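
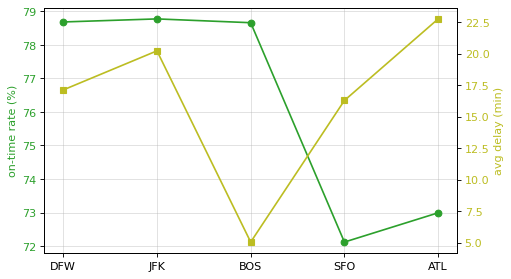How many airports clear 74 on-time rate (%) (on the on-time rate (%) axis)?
Above 74: DFW, JFK, BOS.

3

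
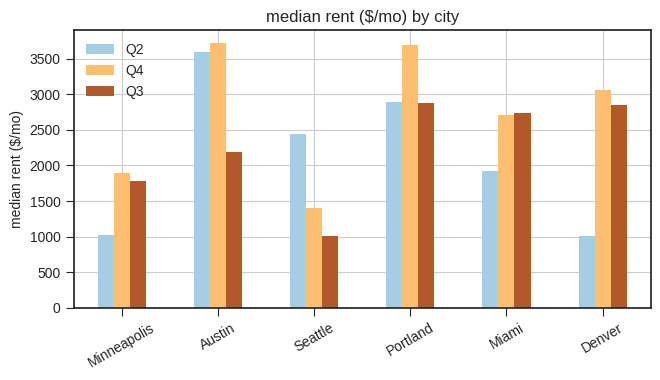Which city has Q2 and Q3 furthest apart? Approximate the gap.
Denver: Q2 ≈ 1000, Q3 ≈ 3000 → gap ≈ 2000. Next-largest (Seattle) is only ≈ 1500.

Denver, ≈ 2000 $/mo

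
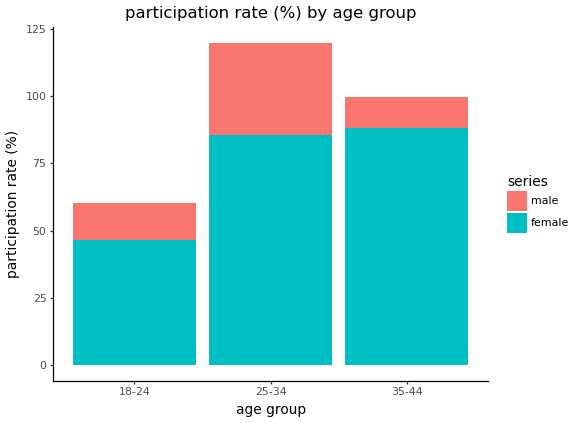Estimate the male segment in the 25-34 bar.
≈ 30

male top ≈ 120, bottom ≈ 90; segment ≈ 30.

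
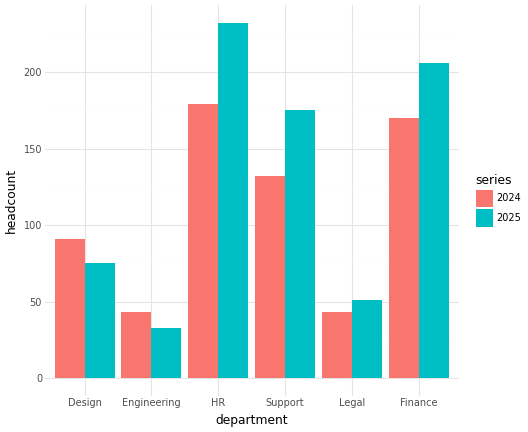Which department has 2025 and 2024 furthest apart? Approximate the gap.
HR: 2025 ≈ 240, 2024 ≈ 180 → gap ≈ 60. Next-largest (Support) is only ≈ 40.

HR, ≈ 60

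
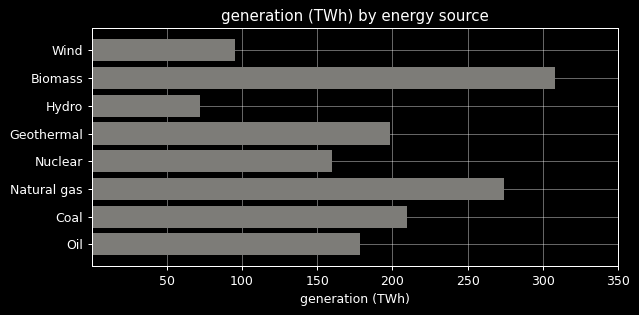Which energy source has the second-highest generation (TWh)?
Natural gas

Top 3: Biomass ≈ 300, Natural gas ≈ 250, Coal ≈ 200.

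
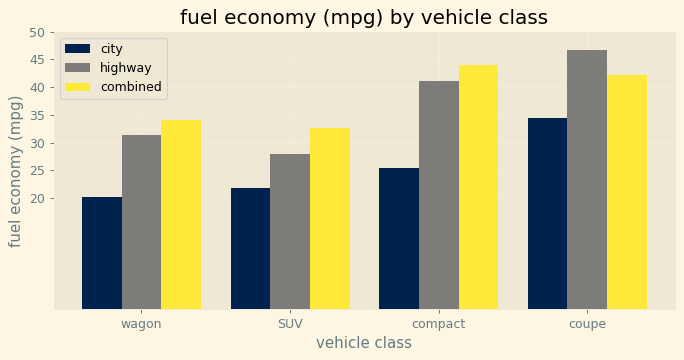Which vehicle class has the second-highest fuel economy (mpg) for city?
Top 3 for city: coupe ≈ 35, compact ≈ 25, SUV ≈ 20.

compact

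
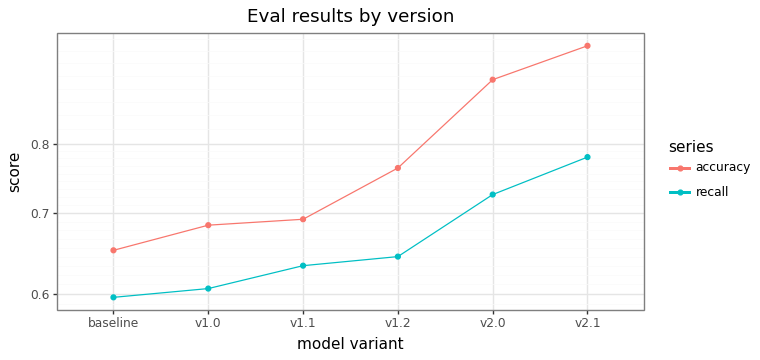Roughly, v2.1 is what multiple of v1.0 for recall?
≈ 1.33×

v2.1 ≈ 0.80, v1.0 ≈ 0.60; 0.80/0.60 ≈ 1.33.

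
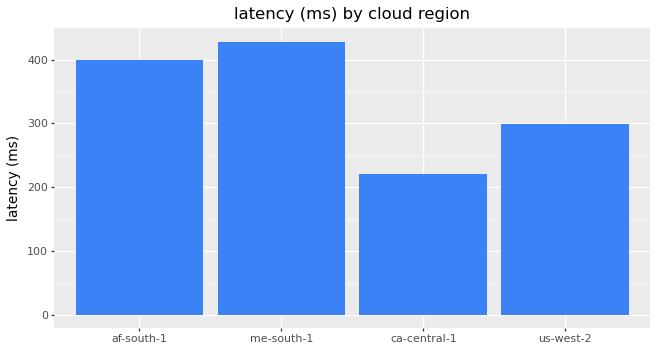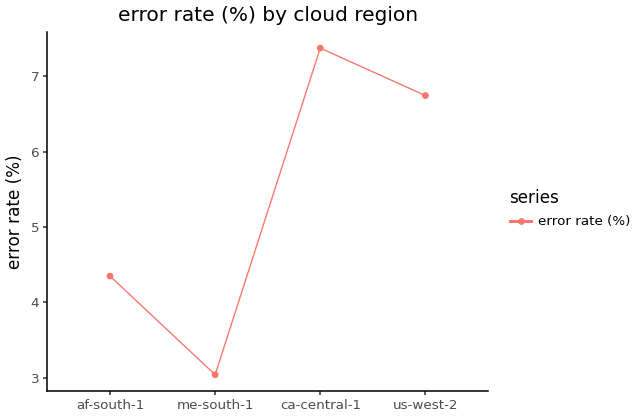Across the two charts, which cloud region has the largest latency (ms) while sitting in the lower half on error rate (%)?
Chart 2 median error rate (%) ≈ 6; below-median cloud regions: af-south-1, me-south-1. Among those, me-south-1 has the highest latency (ms) (≈ 450).

me-south-1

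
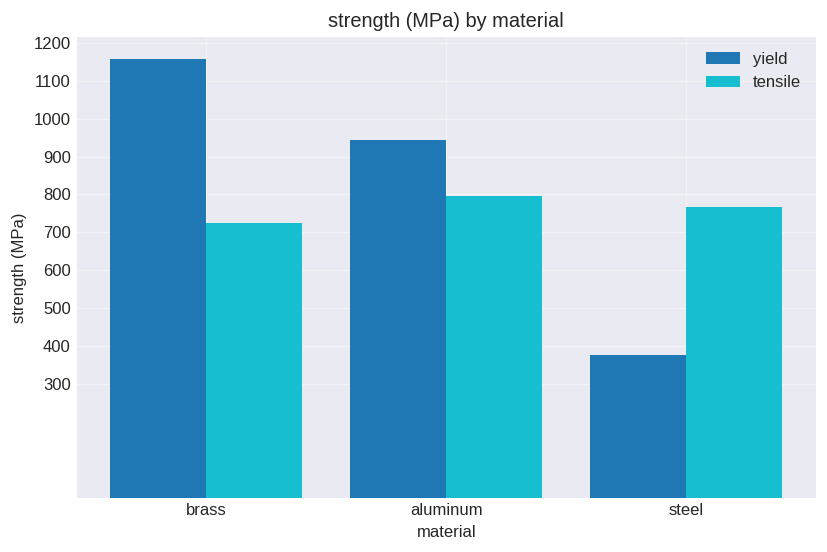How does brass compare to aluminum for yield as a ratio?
≈ 1.33×

brass ≈ 1200, aluminum ≈ 900; 1200/900 ≈ 1.33.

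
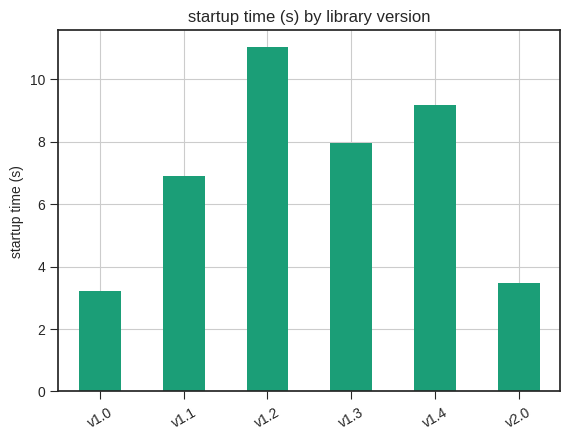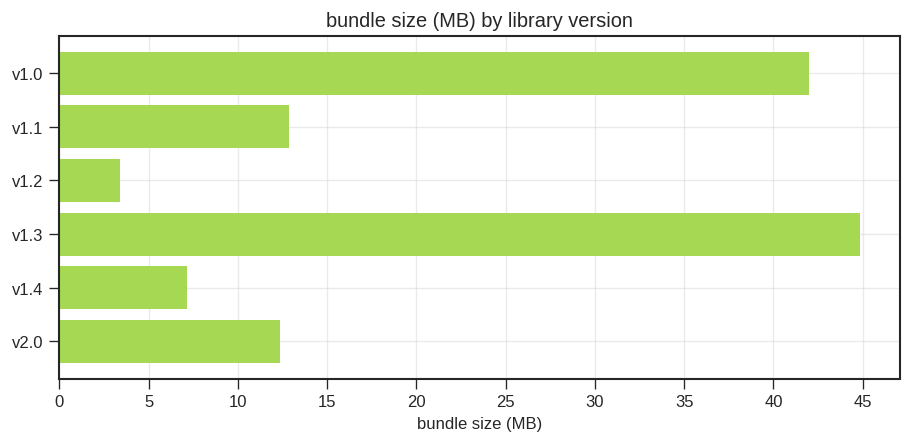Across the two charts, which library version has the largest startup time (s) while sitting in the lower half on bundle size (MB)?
v1.2

Chart 2 median bundle size (MB) ≈ 15; below-median library versions: v1.2, v1.4, v2.0. Among those, v1.2 has the highest startup time (s) (≈ 12).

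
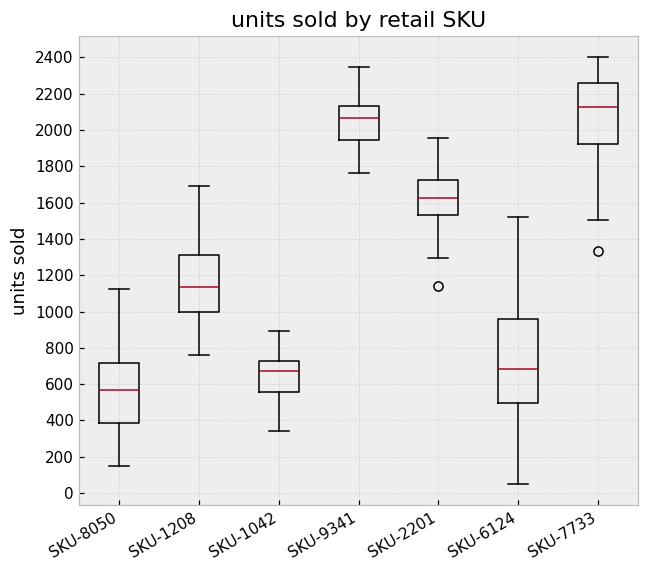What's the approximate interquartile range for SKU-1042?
Q3 ≈ 800, Q1 ≈ 600; IQR ≈ 200.

≈ 200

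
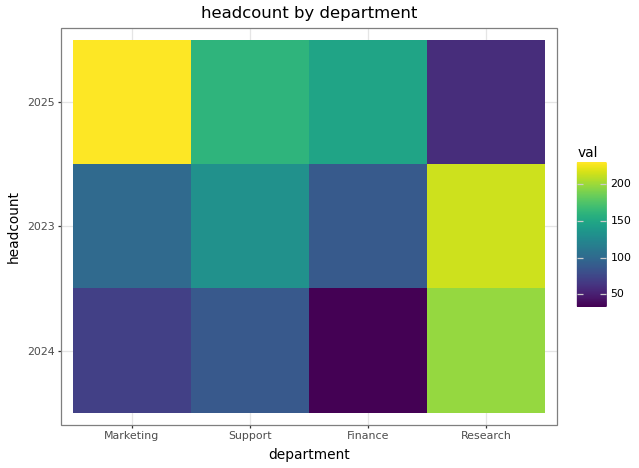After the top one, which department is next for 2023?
Top 3 for 2023: Research ≈ 220, Support ≈ 140, Marketing ≈ 100.

Support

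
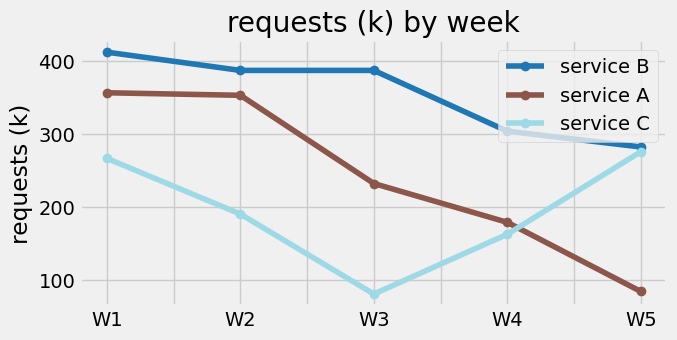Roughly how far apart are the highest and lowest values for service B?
≈ 100

Max W1 ≈ 400, min W5 ≈ 300; range ≈ 100.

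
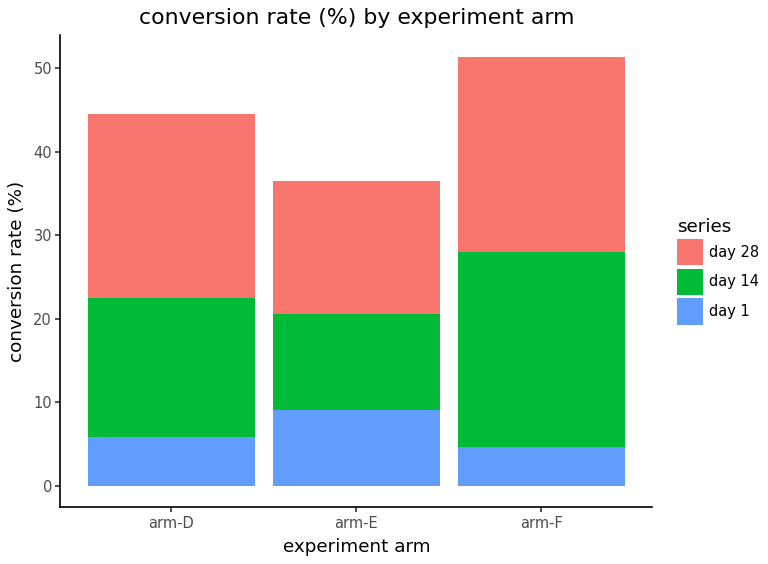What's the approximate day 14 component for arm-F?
day 14 top ≈ 30, bottom ≈ 5; segment ≈ 25.

≈ 25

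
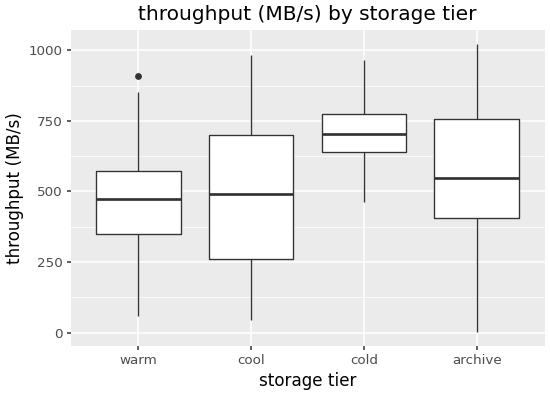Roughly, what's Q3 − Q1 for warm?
Q3 ≈ 575, Q1 ≈ 350; IQR ≈ 225.

≈ 225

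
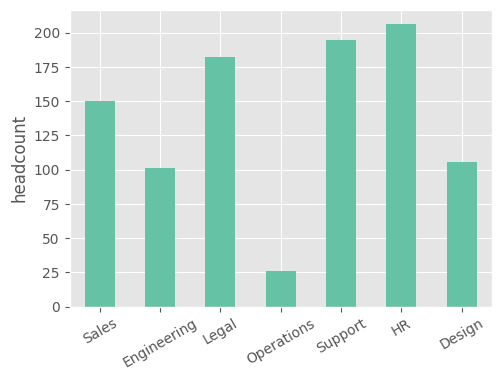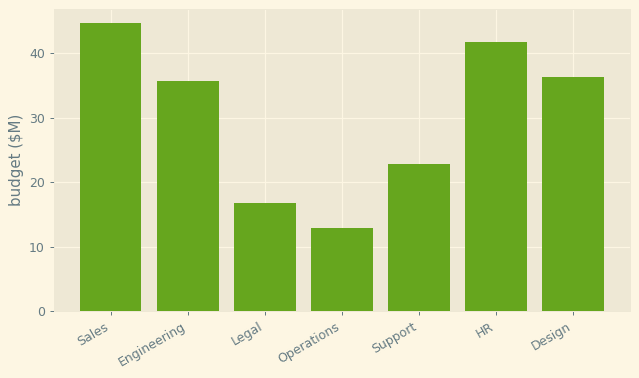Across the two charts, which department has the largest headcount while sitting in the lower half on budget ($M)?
Chart 2 median budget ($M) ≈ 35; below-median departments: Legal, Operations, Support. Among those, Support has the highest headcount (≈ 200).

Support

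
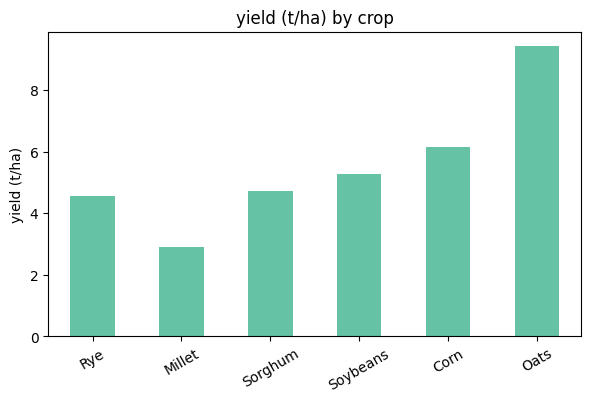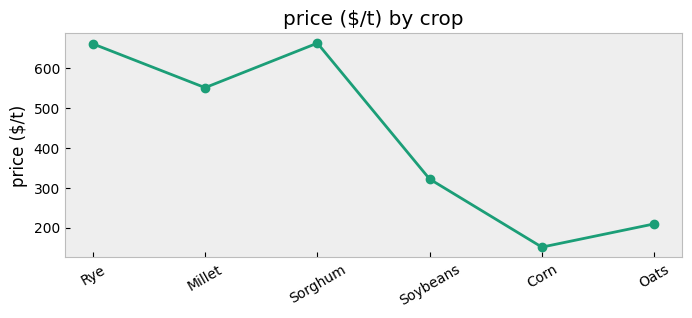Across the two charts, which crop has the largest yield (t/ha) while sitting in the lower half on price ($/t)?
Oats

Chart 2 median price ($/t) ≈ 400; below-median crops: Soybeans, Corn, Oats. Among those, Oats has the highest yield (t/ha) (≈ 9).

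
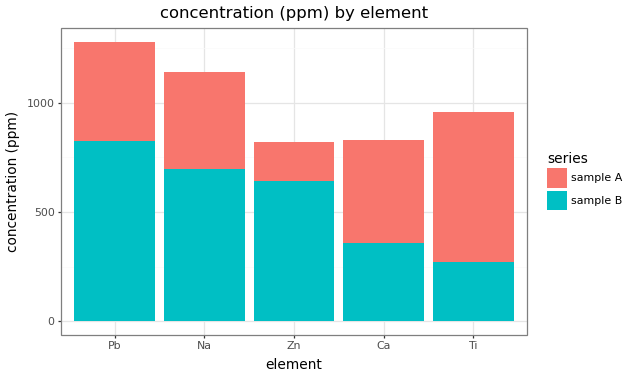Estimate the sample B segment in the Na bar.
≈ 600

sample B top ≈ 600, bottom ≈ 0; segment ≈ 600.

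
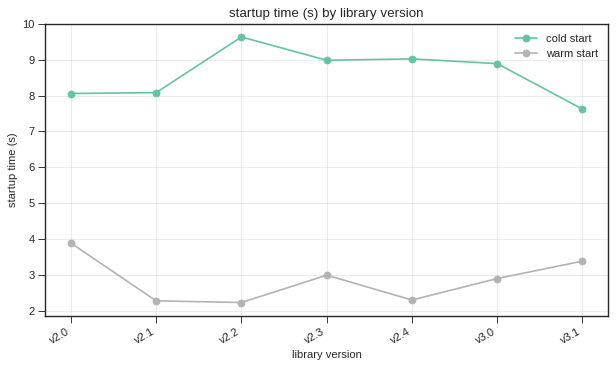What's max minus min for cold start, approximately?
Max v2.2 ≈ 10, min v3.1 ≈ 8; range ≈ 2.

≈ 2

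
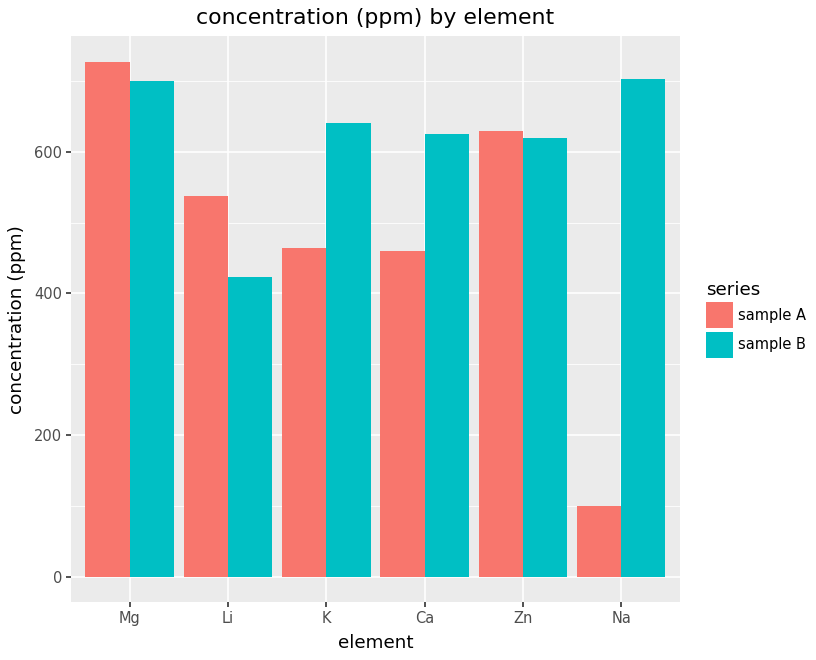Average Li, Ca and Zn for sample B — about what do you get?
≈ 533

(400 + 600 + 600) / 3 ≈ 533.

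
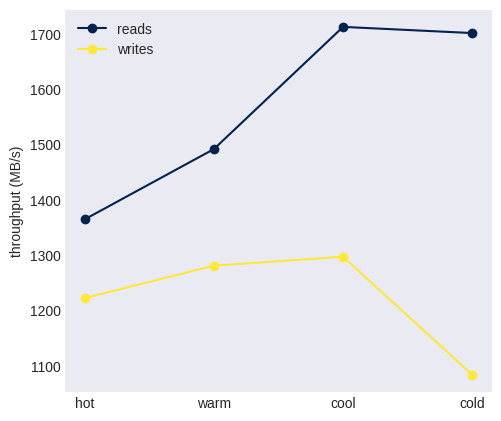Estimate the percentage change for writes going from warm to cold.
warm ≈ 1300, cold ≈ 1100; (1100 − 1300) / 1300 ≈ -15.4%.

≈ -15.4%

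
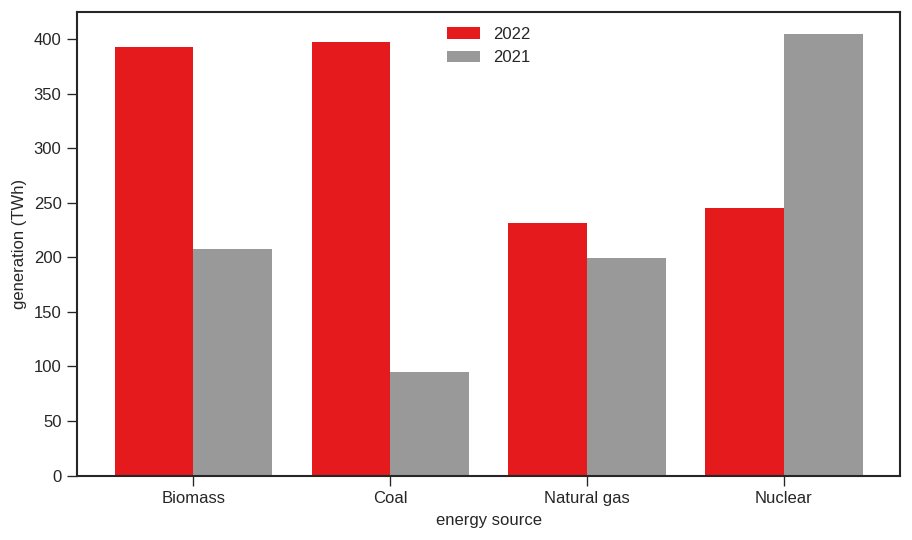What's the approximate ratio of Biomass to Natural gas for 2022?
Biomass ≈ 400, Natural gas ≈ 250; 400/250 ≈ 1.6.

≈ 1.6×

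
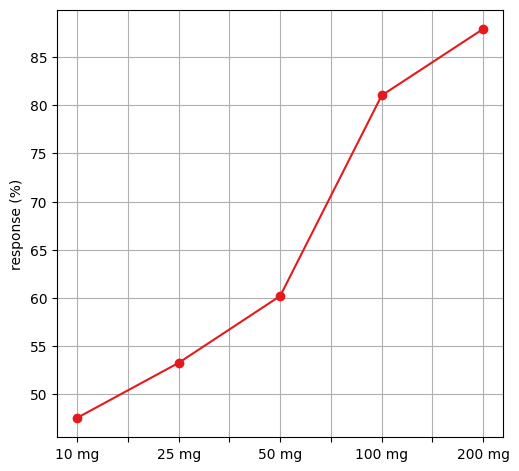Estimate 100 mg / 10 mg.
≈ 1.6×

100 mg ≈ 80, 10 mg ≈ 50; 80/50 ≈ 1.6.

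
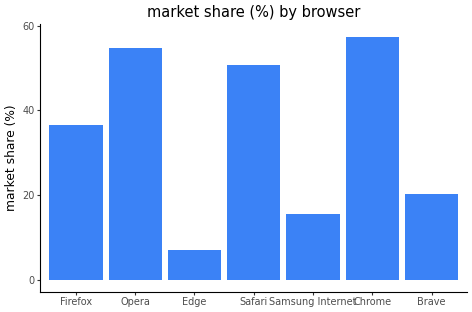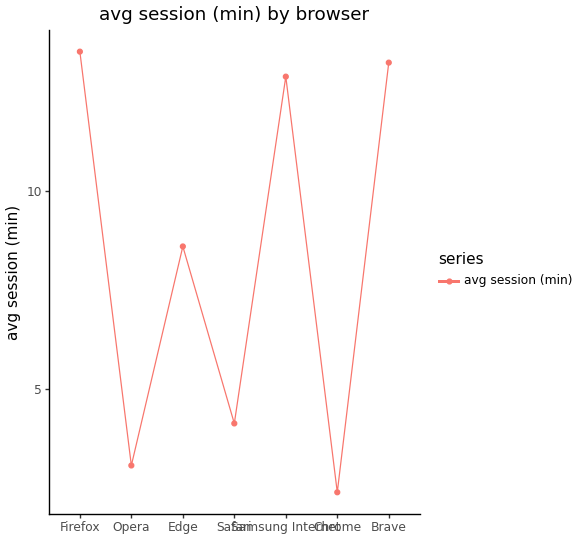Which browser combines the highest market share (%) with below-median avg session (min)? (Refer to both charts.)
Chart 2 median avg session (min) ≈ 8; below-median browsers: Opera, Safari, Chrome. Among those, Chrome has the highest market share (%) (≈ 60).

Chrome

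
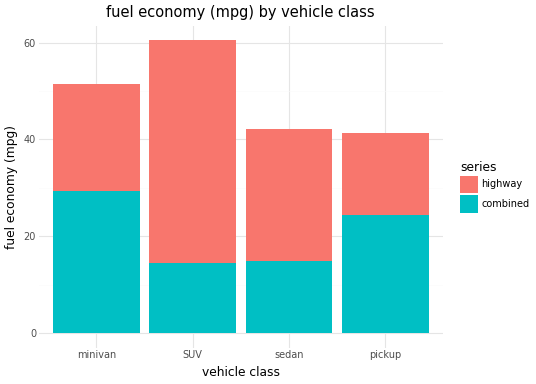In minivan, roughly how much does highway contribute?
highway top ≈ 50, bottom ≈ 30; segment ≈ 20.

≈ 20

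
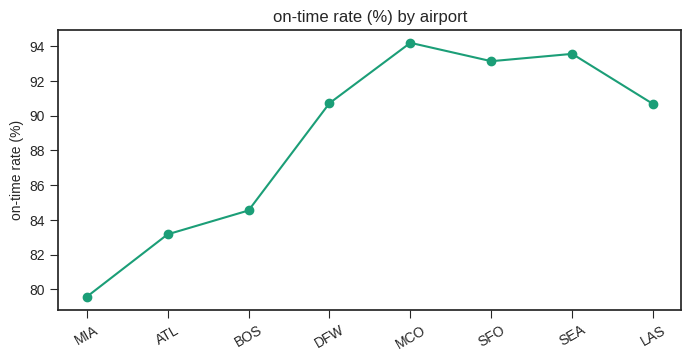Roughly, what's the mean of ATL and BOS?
(84 + 84) / 2 ≈ 84.

≈ 84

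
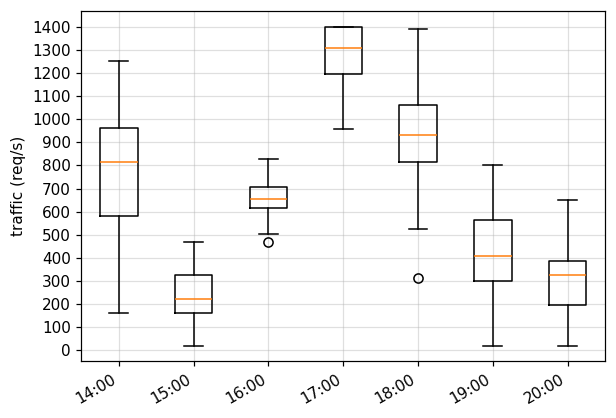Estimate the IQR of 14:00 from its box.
Q3 ≈ 1000, Q1 ≈ 600; IQR ≈ 400.

≈ 400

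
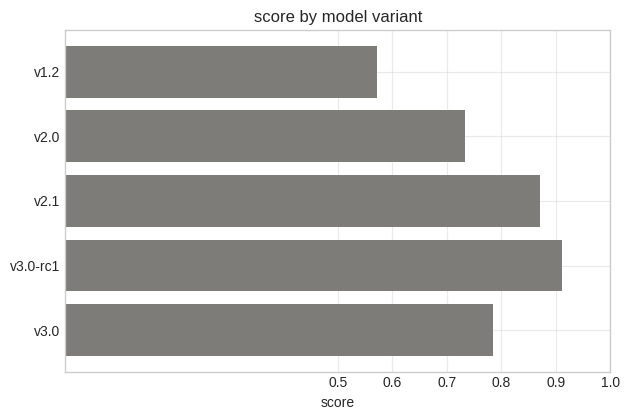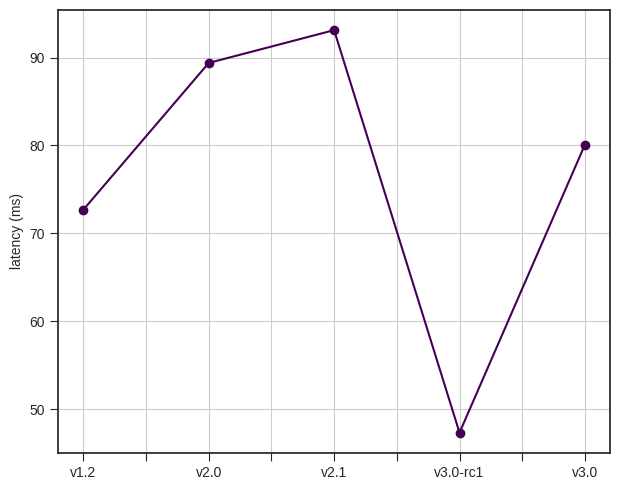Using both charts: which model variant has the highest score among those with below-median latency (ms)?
v3.0-rc1

Chart 2 median latency (ms) ≈ 80; below-median model variants: v1.2, v3.0-rc1. Among those, v3.0-rc1 has the highest score (≈ 0.9).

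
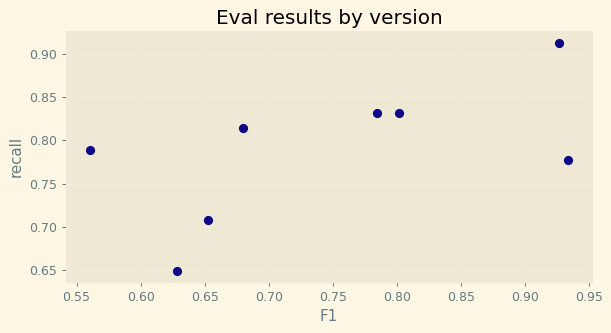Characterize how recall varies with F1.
positive, moderate

Points are positively correlated; moderate (|r| ≈ 0.6).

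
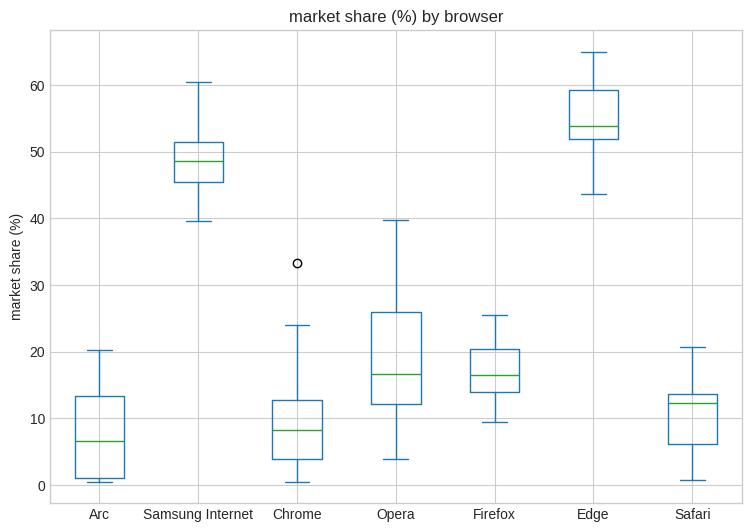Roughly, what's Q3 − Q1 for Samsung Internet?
Q3 ≈ 50, Q1 ≈ 45; IQR ≈ 5.

≈ 5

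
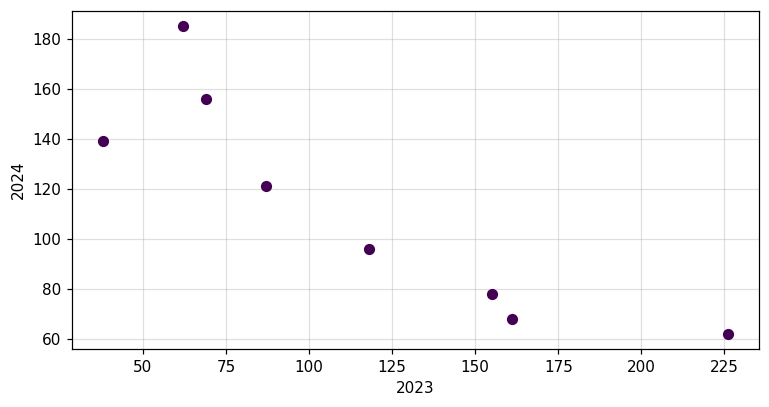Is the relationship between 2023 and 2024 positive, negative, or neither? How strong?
Points are negatively correlated; strong (|r| ≈ 0.9).

negative, strong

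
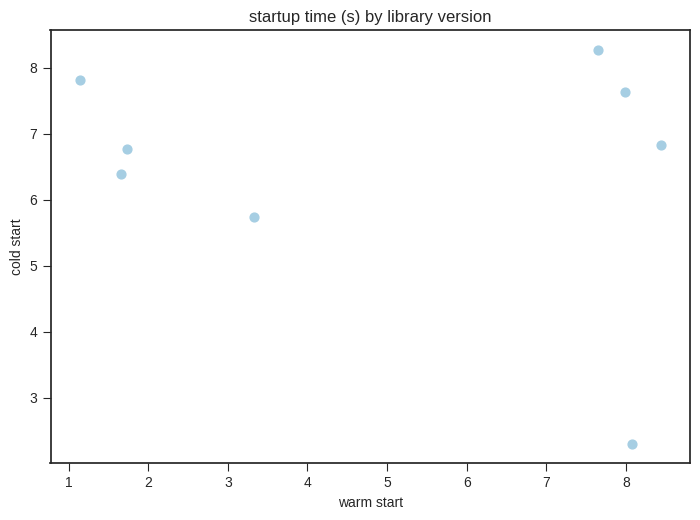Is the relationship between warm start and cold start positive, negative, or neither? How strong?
Points are roughly uncorrelated; weak (|r| ≈ 0.2).

no clear correlation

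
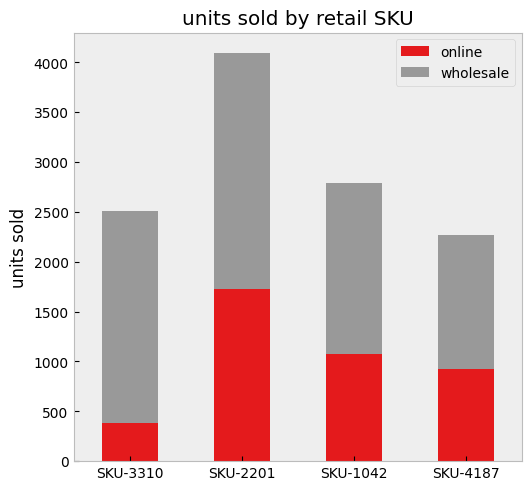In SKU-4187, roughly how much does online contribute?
≈ 1000

online top ≈ 1000, bottom ≈ 0; segment ≈ 1000.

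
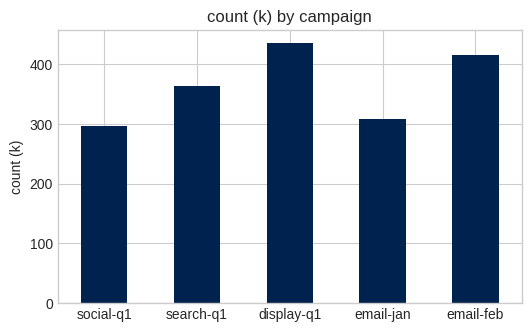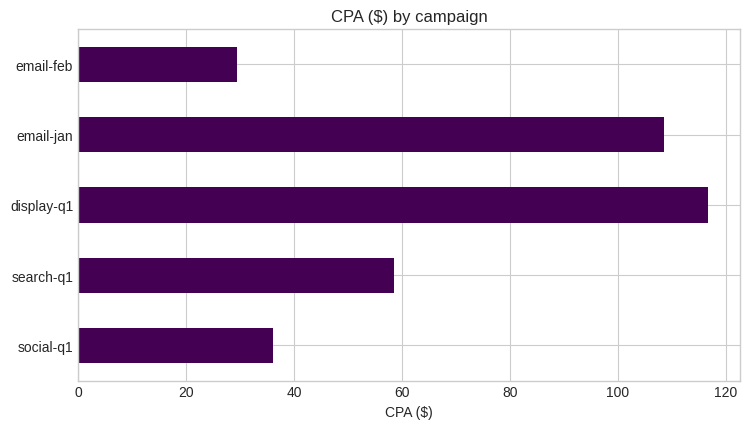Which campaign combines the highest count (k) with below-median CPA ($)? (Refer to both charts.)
Chart 2 median CPA ($) ≈ 60; below-median campaigns: social-q1, email-feb. Among those, email-feb has the highest count (k) (≈ 400).

email-feb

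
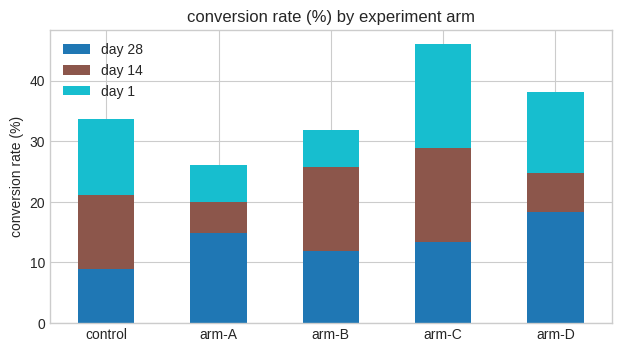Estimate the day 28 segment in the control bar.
≈ 10

day 28 top ≈ 10, bottom ≈ 0; segment ≈ 10.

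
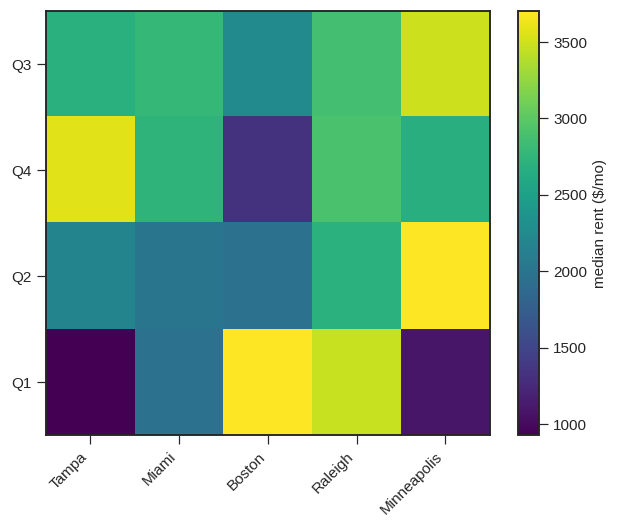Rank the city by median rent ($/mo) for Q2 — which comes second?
Top 3 for Q2: Minneapolis ≈ 3500, Raleigh ≈ 2500, Tampa ≈ 2000.

Raleigh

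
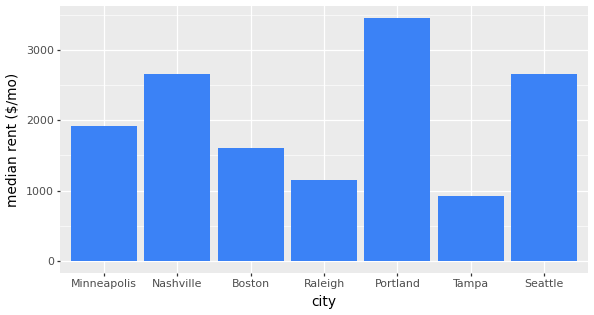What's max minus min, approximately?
≈ 2500

Max Portland ≈ 3500, min Tampa ≈ 1000; range ≈ 2500.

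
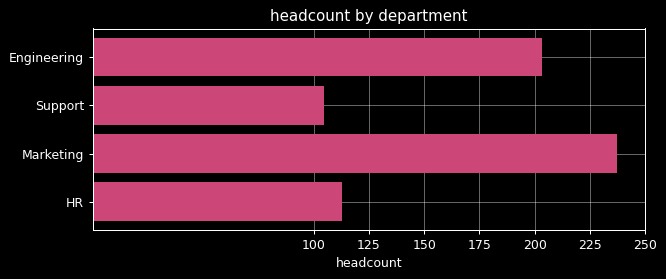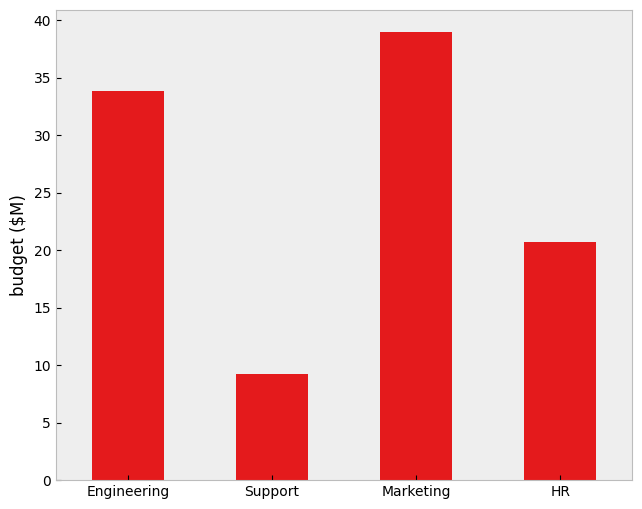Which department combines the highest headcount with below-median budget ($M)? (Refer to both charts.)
HR

Chart 2 median budget ($M) ≈ 25; below-median departments: Support, HR. Among those, HR has the highest headcount (≈ 125).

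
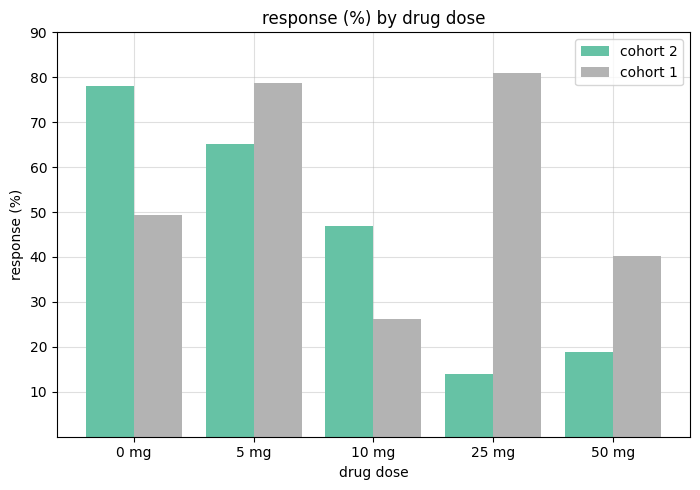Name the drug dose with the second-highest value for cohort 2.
Top 3 for cohort 2: 0 mg ≈ 80, 5 mg ≈ 70, 10 mg ≈ 50.

5 mg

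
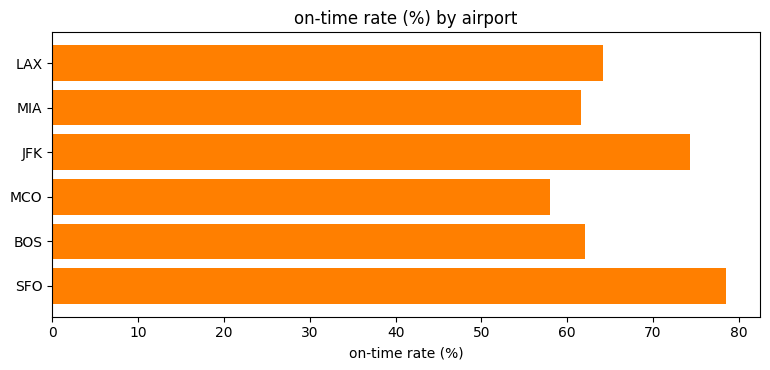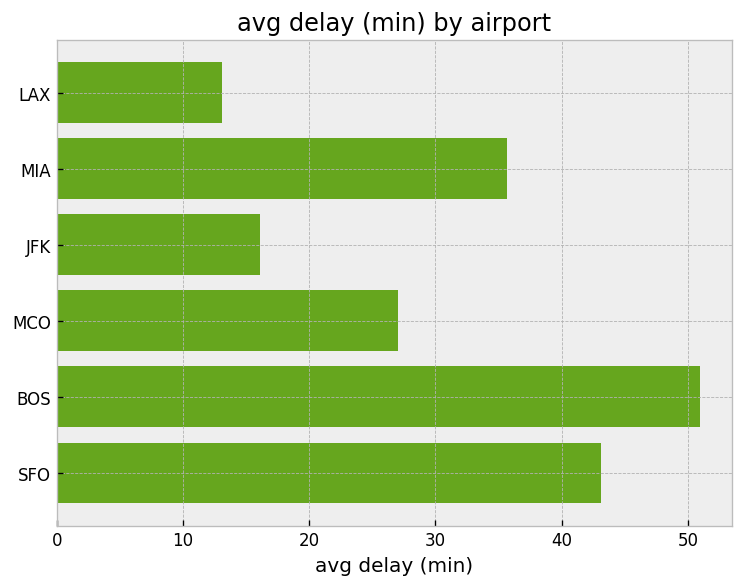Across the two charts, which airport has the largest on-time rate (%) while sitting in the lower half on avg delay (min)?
Chart 2 median avg delay (min) ≈ 30; below-median airports: LAX, JFK, MCO. Among those, JFK has the highest on-time rate (%) (≈ 70).

JFK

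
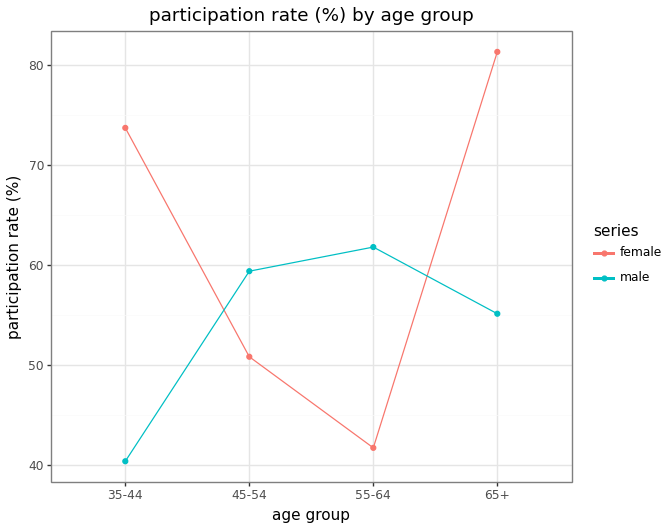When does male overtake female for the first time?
45-54

35-44: male ≈ 40 vs female ≈ 75 (not yet); 45-54: male ≈ 60 vs female ≈ 50 (first crossover).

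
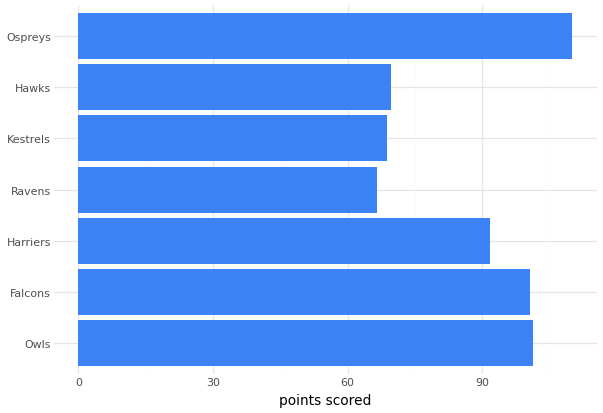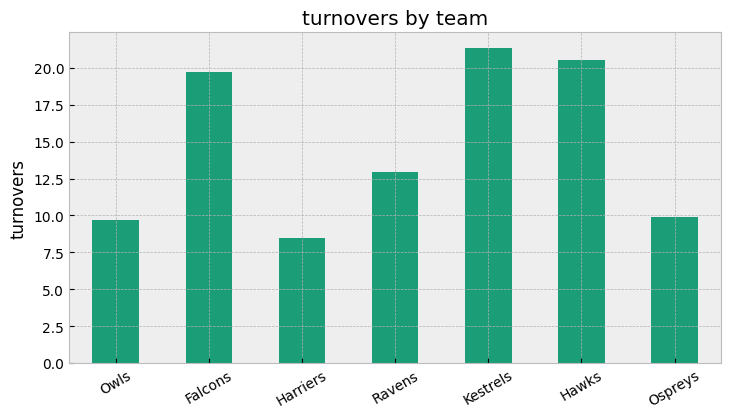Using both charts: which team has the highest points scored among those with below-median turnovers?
Ospreys

Chart 2 median turnovers ≈ 12; below-median teams: Owls, Harriers, Ospreys. Among those, Ospreys has the highest points scored (≈ 120).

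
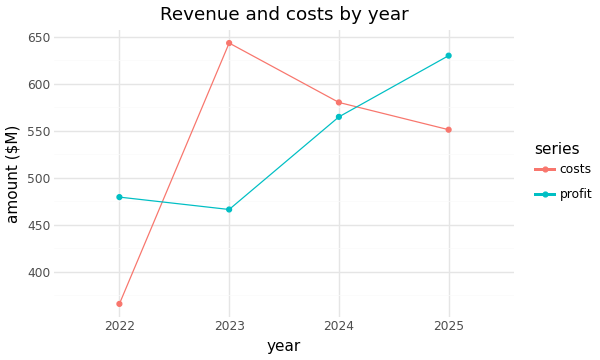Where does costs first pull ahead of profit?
2022: costs ≈ 375 vs profit ≈ 475 (not yet); 2023: costs ≈ 650 vs profit ≈ 475 (first crossover).

2023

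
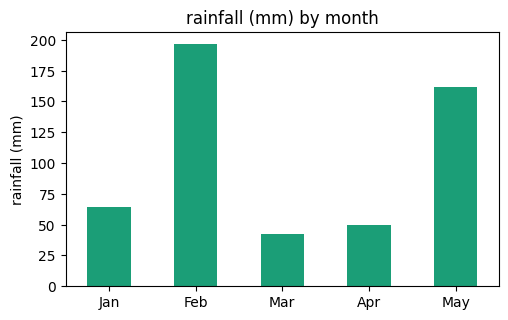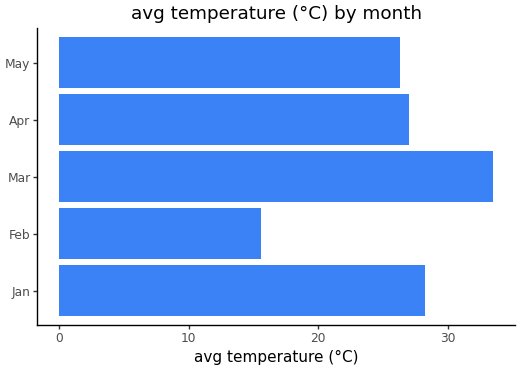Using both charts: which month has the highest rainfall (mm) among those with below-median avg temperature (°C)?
Chart 2 median avg temperature (°C) ≈ 25; below-median months: Feb, May. Among those, Feb has the highest rainfall (mm) (≈ 200).

Feb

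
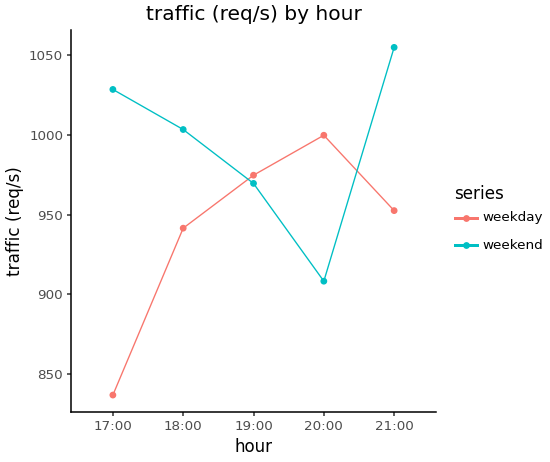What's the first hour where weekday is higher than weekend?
19:00

18:00: weekday ≈ 940 vs weekend ≈ 1000 (not yet); 19:00: weekday ≈ 980 vs weekend ≈ 960 (first crossover).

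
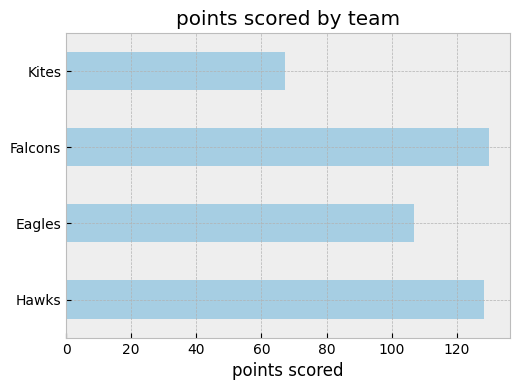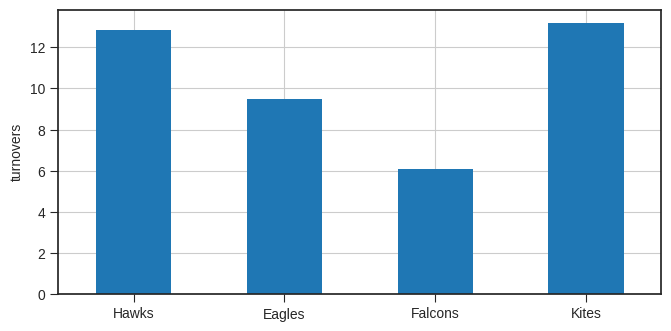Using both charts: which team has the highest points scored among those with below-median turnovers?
Chart 2 median turnovers ≈ 12; below-median teams: Eagles, Falcons. Among those, Falcons has the highest points scored (≈ 120).

Falcons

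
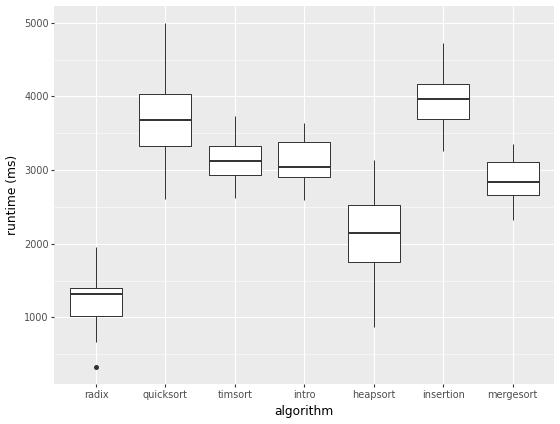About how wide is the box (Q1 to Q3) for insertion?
Q3 ≈ 4000, Q1 ≈ 3500; IQR ≈ 500.

≈ 500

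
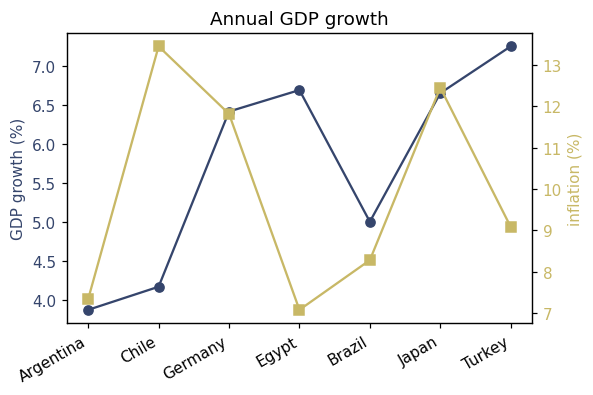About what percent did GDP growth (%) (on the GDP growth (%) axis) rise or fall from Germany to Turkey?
Germany ≈ 6.5, Turkey ≈ 7.5; (7.5 − 6.5) / 6.5 ≈ +15.4%.

≈ +15.4%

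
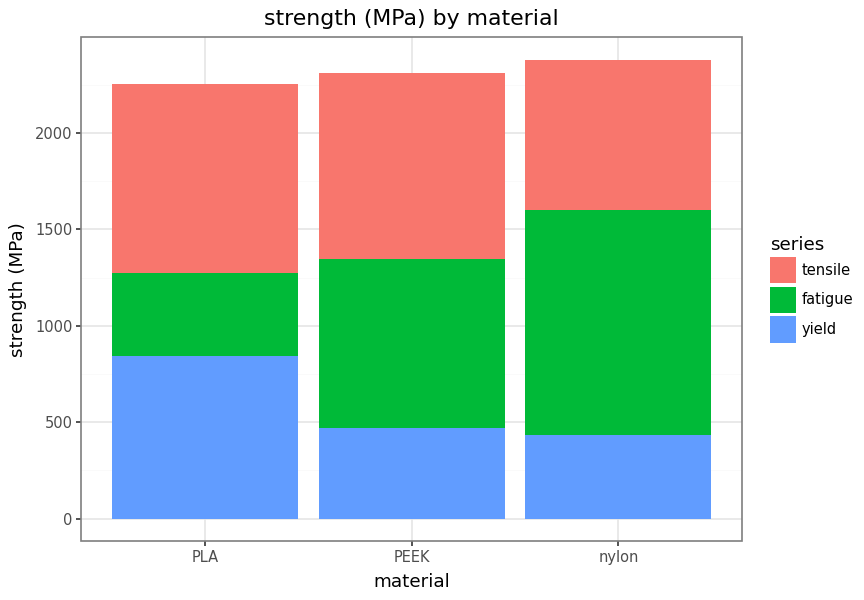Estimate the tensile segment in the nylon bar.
tensile top ≈ 2400, bottom ≈ 1600; segment ≈ 800.

≈ 800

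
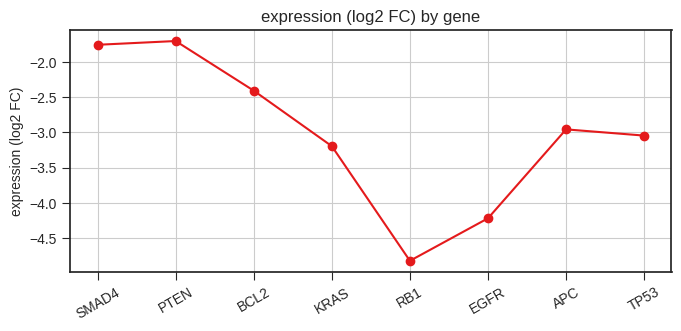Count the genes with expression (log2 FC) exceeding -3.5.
Above -3.5: SMAD4, PTEN, BCL2, KRAS, APC, TP53.

6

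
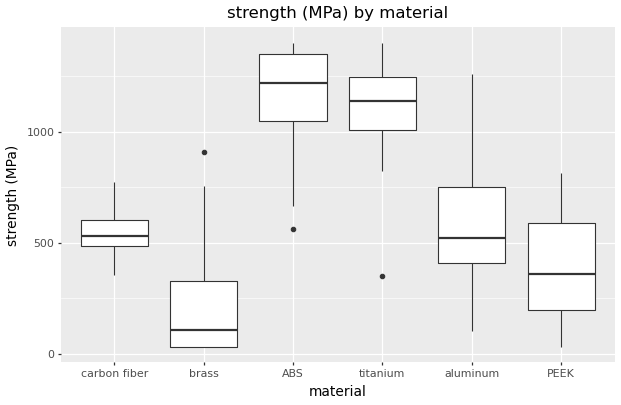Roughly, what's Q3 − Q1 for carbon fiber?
≈ 100

Q3 ≈ 600, Q1 ≈ 500; IQR ≈ 100.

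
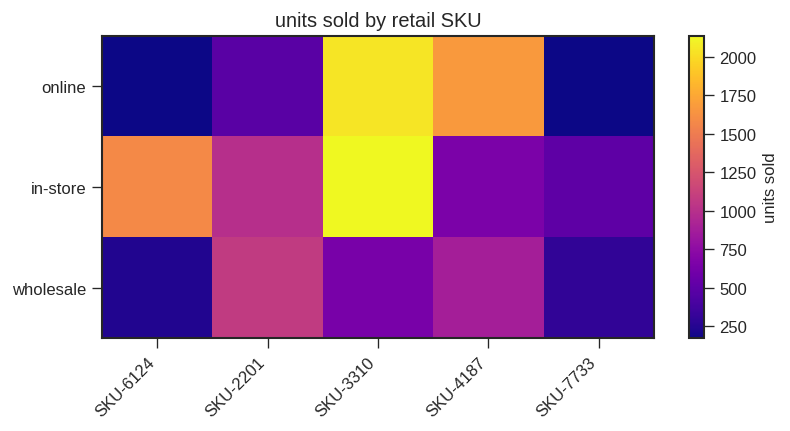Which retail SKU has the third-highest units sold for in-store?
SKU-2201

Top 4 for in-store: SKU-3310 ≈ 2200, SKU-6124 ≈ 1600, SKU-2201 ≈ 1000, SKU-4187 ≈ 600.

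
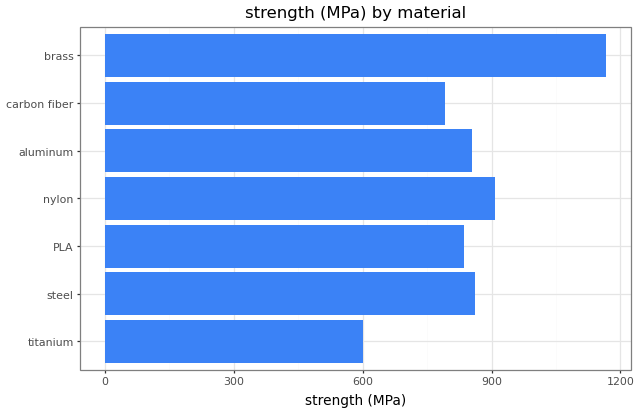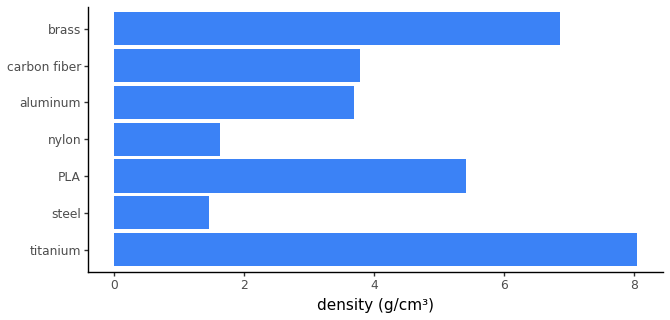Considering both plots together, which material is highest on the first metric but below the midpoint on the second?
Chart 2 median density (g/cm³) ≈ 4; below-median materials: steel, nylon, aluminum. Among those, nylon has the highest strength (MPa) (≈ 1000).

nylon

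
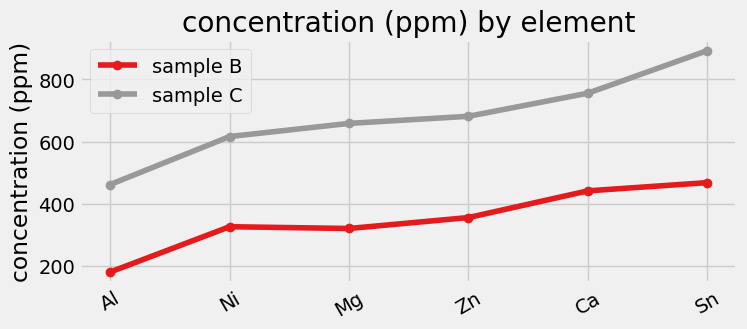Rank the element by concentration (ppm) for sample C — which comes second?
Ca

Top 3 for sample C: Sn ≈ 900, Ca ≈ 800, Zn ≈ 700.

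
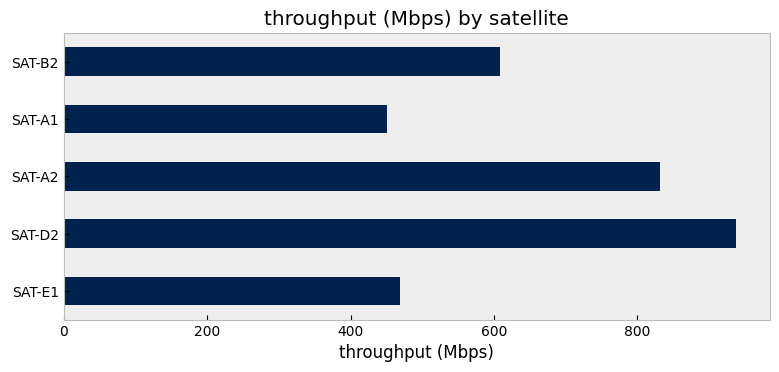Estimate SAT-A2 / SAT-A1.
≈ 1.6×

SAT-A2 ≈ 800, SAT-A1 ≈ 500; 800/500 ≈ 1.6.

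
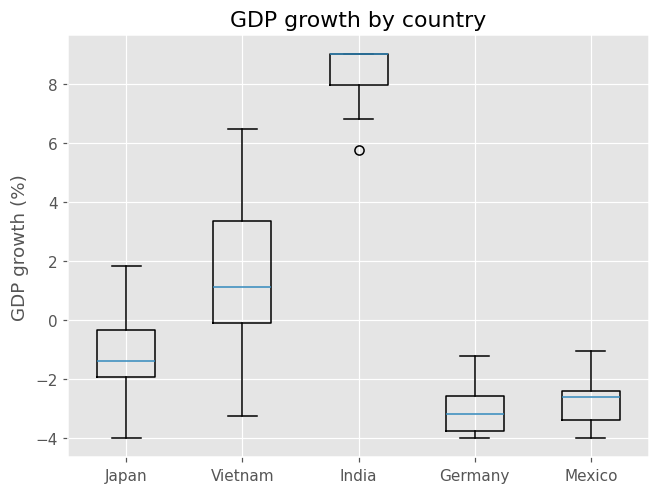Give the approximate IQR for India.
Q3 ≈ 9, Q1 ≈ 8; IQR ≈ 1.

≈ 1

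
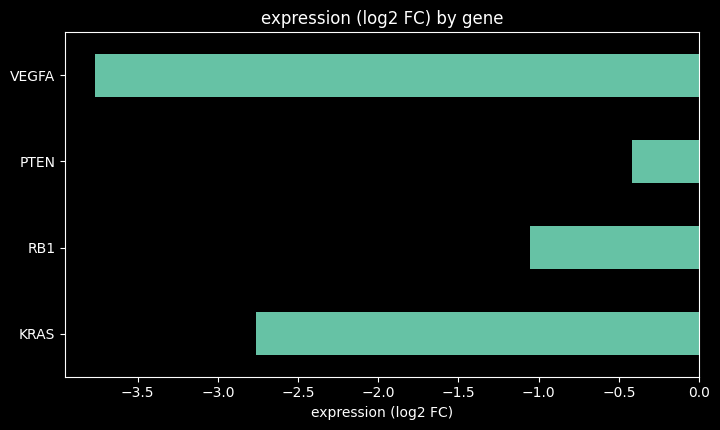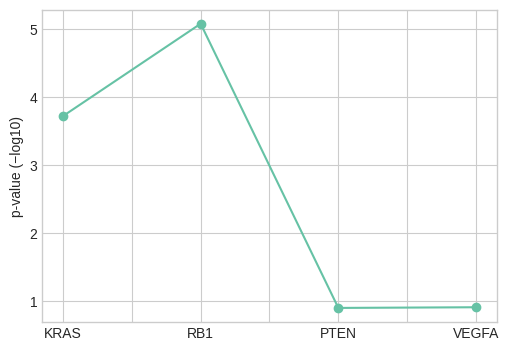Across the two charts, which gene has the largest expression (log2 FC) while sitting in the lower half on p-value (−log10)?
Chart 2 median p-value (−log10) ≈ 2.5; below-median genes: PTEN, VEGFA. Among those, PTEN has the highest expression (log2 FC) (≈ 0).

PTEN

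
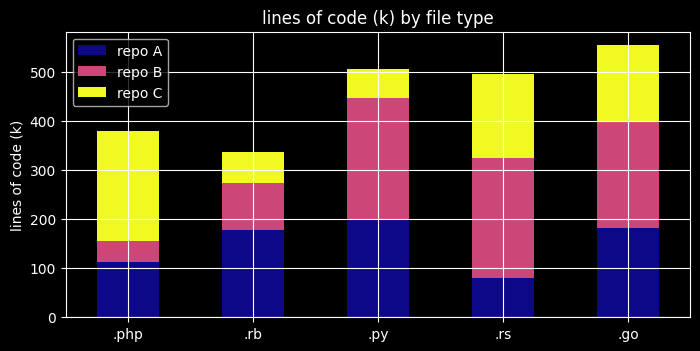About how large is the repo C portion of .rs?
≈ 200

repo C top ≈ 500, bottom ≈ 300; segment ≈ 200.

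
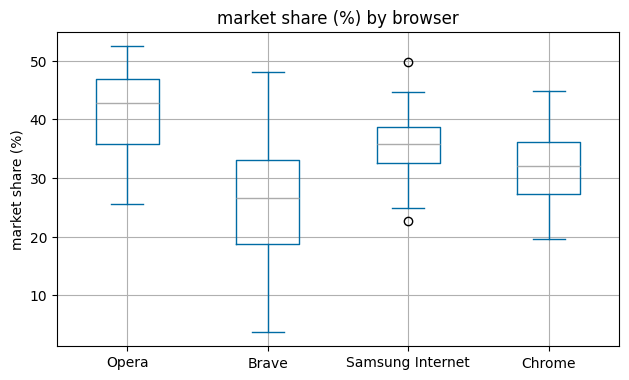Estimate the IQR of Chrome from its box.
≈ 8

Q3 ≈ 36, Q1 ≈ 28; IQR ≈ 8.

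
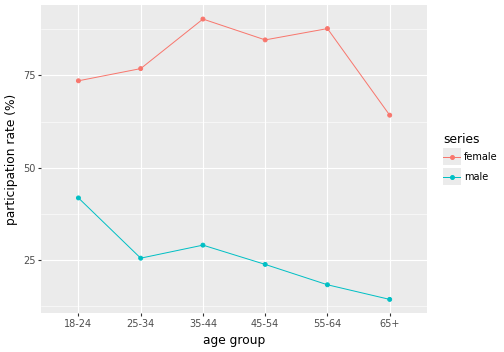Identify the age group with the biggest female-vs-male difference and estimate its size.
55-64: female ≈ 90, male ≈ 20 → gap ≈ 70. Next-largest (35-44) is only ≈ 60.

55-64, ≈ 70 %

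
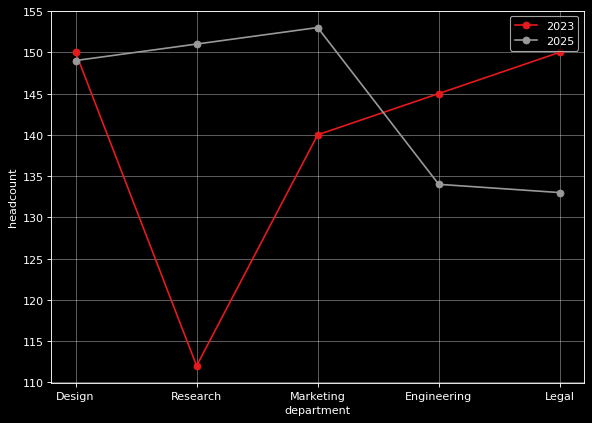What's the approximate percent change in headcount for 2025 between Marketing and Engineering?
Marketing ≈ 155, Engineering ≈ 135; (135 − 155) / 155 ≈ -12.9%.

≈ -12.9%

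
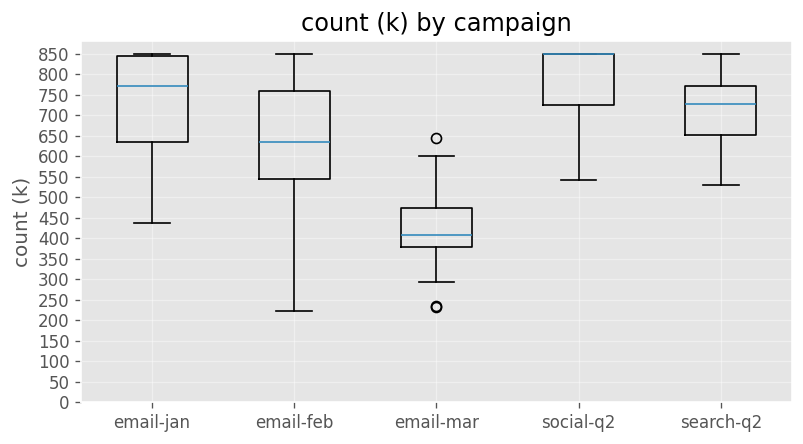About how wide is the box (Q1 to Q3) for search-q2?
≈ 100

Q3 ≈ 750, Q1 ≈ 650; IQR ≈ 100.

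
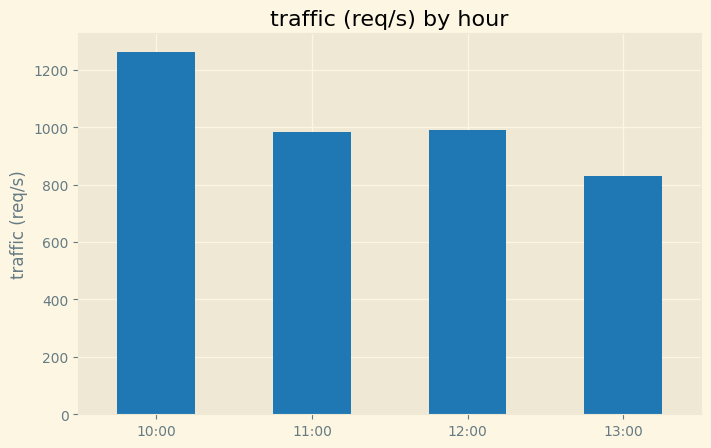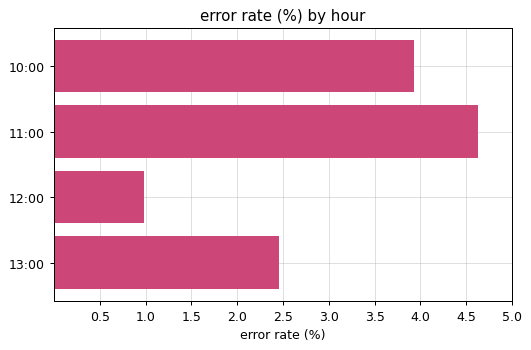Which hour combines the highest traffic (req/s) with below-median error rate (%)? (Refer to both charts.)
12:00

Chart 2 median error rate (%) ≈ 3; below-median hours: 12:00, 13:00. Among those, 12:00 has the highest traffic (req/s) (≈ 1000).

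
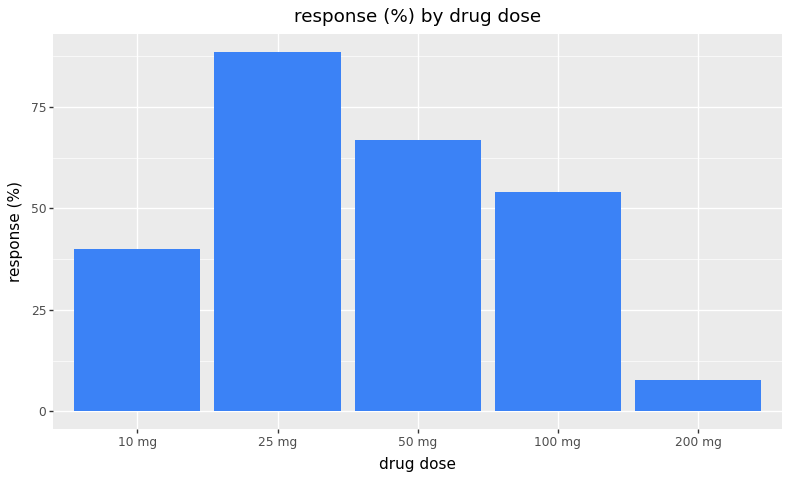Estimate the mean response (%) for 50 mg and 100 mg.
≈ 60

(70 + 50) / 2 ≈ 60.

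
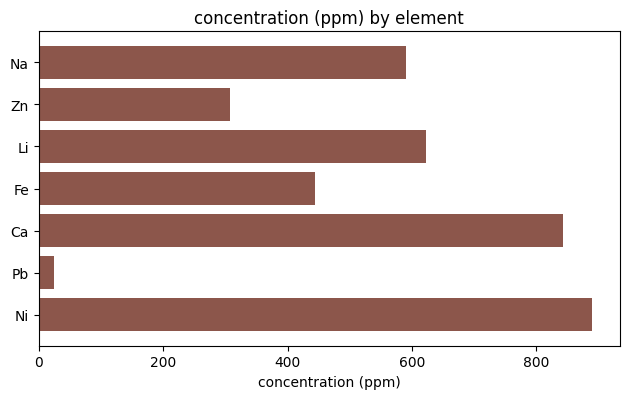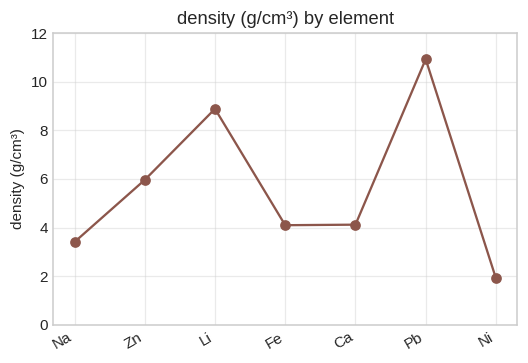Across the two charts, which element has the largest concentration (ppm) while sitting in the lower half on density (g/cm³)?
Ni

Chart 2 median density (g/cm³) ≈ 4; below-median elements: Na, Fe, Ni. Among those, Ni has the highest concentration (ppm) (≈ 900).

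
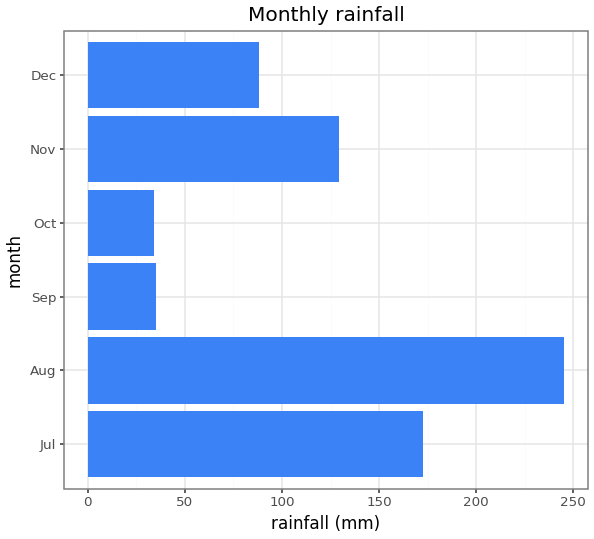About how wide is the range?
Max Aug ≈ 250, min Oct ≈ 25; range ≈ 225.

≈ 225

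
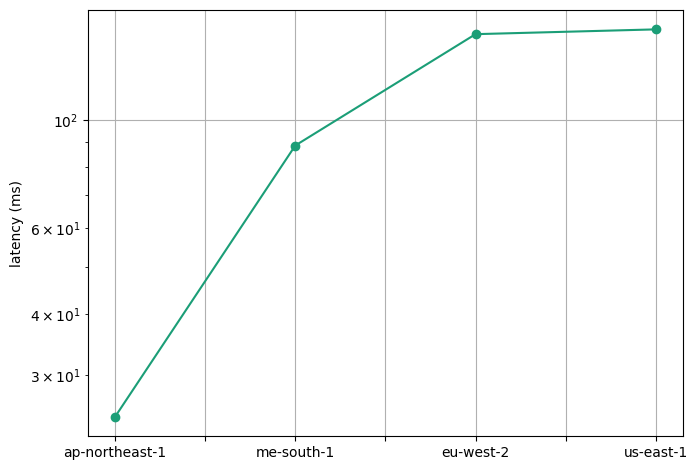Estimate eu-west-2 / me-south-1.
eu-west-2 ≈ 140, me-south-1 ≈ 80; 140/80 ≈ 1.75.

≈ 1.75×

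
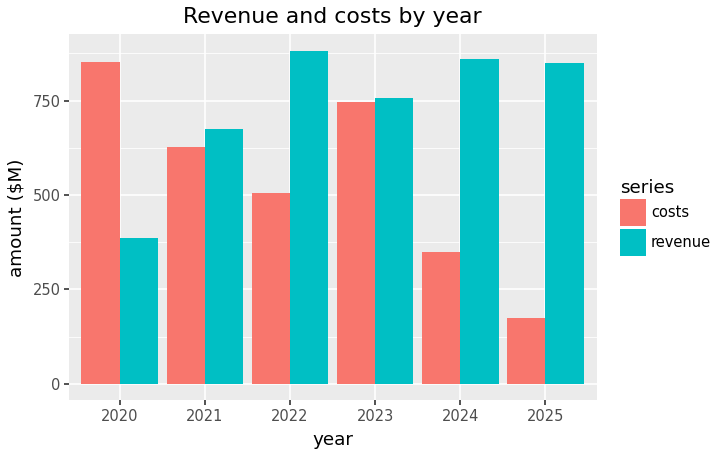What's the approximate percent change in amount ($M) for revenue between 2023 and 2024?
2023 ≈ 800, 2024 ≈ 900; (900 − 800) / 800 ≈ +12.5%.

≈ +12.5%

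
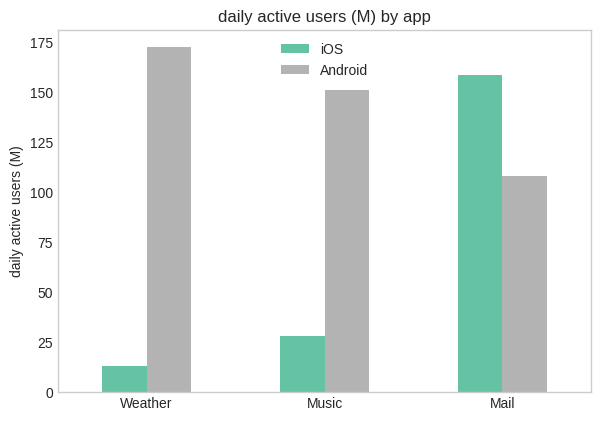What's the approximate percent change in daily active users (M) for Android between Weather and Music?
Weather ≈ 180, Music ≈ 160; (160 − 180) / 180 ≈ -11.1%.

≈ -11.1%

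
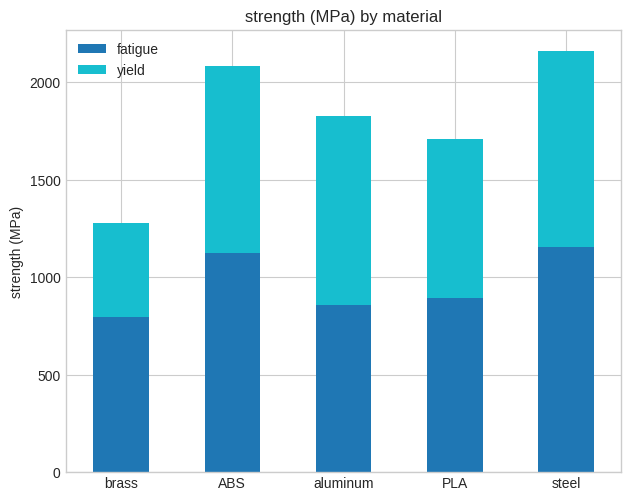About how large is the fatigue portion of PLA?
fatigue top ≈ 800, bottom ≈ 0; segment ≈ 800.

≈ 800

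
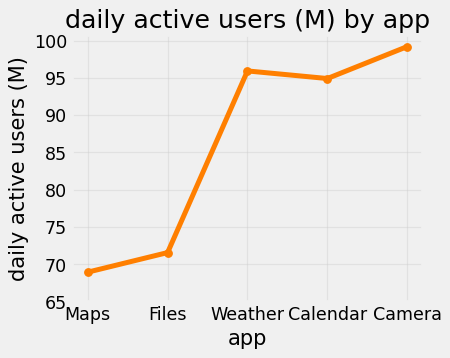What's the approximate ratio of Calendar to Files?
Calendar ≈ 95, Files ≈ 70; 95/70 ≈ 1.36.

≈ 1.36×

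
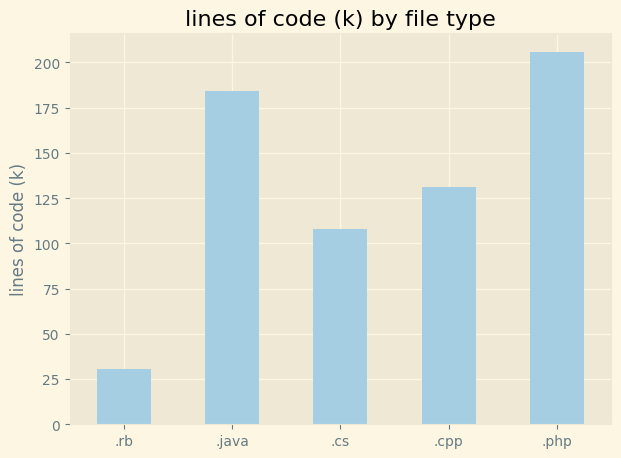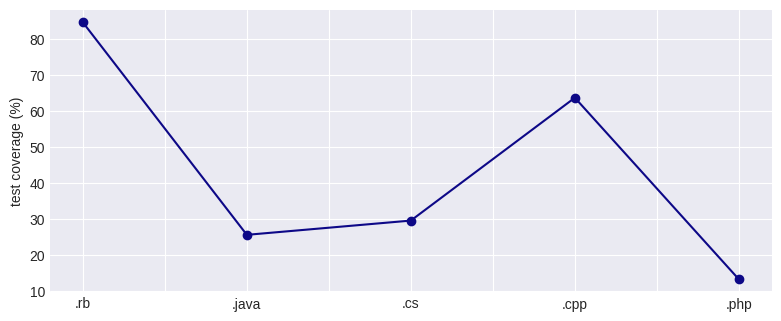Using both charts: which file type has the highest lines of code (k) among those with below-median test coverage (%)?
Chart 2 median test coverage (%) ≈ 30; below-median file types: .java, .php. Among those, .php has the highest lines of code (k) (≈ 200).

.php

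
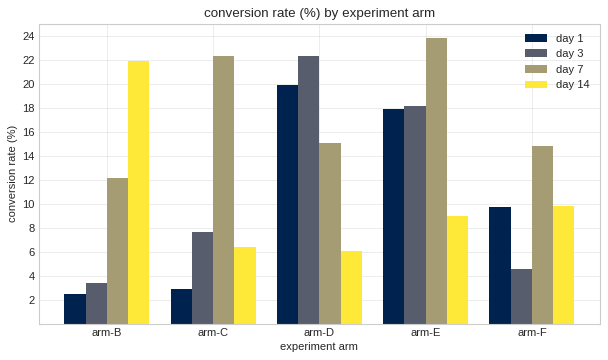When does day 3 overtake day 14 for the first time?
arm-C

arm-B: day 3 ≈ 4 vs day 14 ≈ 22 (not yet); arm-C: day 3 ≈ 8 vs day 14 ≈ 6 (first crossover).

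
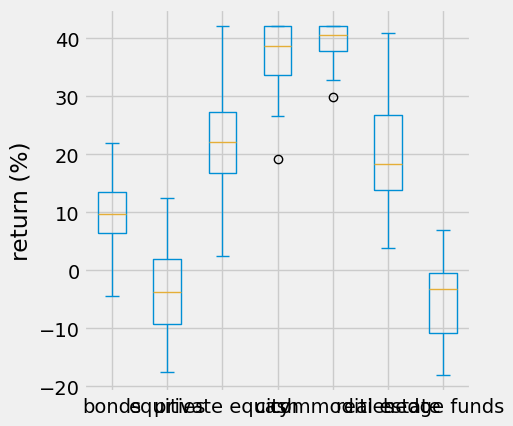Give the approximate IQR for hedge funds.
≈ 10

Q3 ≈ 0, Q1 ≈ -10; IQR ≈ 10.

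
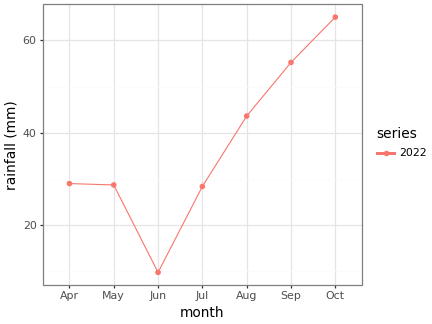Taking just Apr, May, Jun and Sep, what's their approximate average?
(30 + 30 + 10 + 55) / 4 ≈ 31.

≈ 31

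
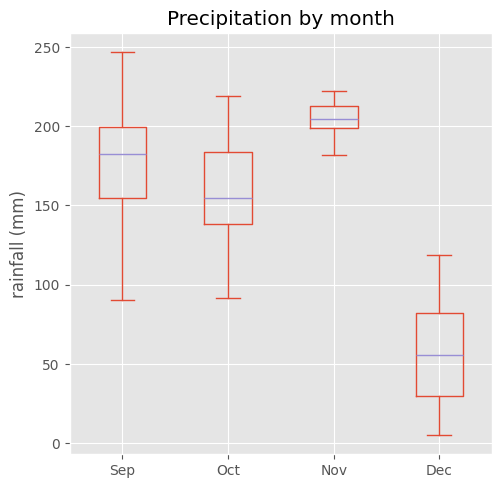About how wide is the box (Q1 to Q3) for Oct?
≈ 40

Q3 ≈ 180, Q1 ≈ 140; IQR ≈ 40.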